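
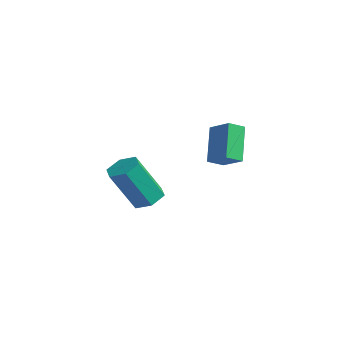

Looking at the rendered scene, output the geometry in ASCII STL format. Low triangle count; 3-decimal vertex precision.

solid 
facet normal -0.470 0.439 0.766
outer loop
vertex 2.304 1.641 3.102
vertex 3.301 1.769 3.64
vertex 2.401 2.354 2.753
endloop
endfacet
facet normal -0.874 -0.112 -0.472
outer loop
vertex 3.219 1.591 1.42
vertex 2.304 1.641 3.102
vertex 2.401 2.354 2.753
endloop
endfacet
facet normal -0.470 0.439 0.766
outer loop
vertex 2.401 2.354 2.753
vertex 3.301 1.769 3.64
vertex 3.398 2.482 3.291
endloop
endfacet
facet normal 0.121 0.892 -0.436
outer loop
vertex 3.398 2.482 3.291
vertex 3.219 1.591 1.42
vertex 2.401 2.354 2.753
endloop
endfacet
facet normal -0.121 -0.892 0.436
outer loop
vertex 2.304 1.641 3.102
vertex 4.119 1.006 2.307
vertex 3.301 1.769 3.64
endloop
endfacet
facet normal -0.874 -0.112 -0.472
outer loop
vertex 3.122 0.878 1.769
vertex 2.304 1.641 3.102
vertex 3.219 1.591 1.42
endloop
endfacet
facet normal -0.121 -0.892 0.436
outer loop
vertex 3.122 0.878 1.769
vertex 4.119 1.006 2.307
vertex 2.304 1.641 3.102
endloop
endfacet
facet normal 0.874 0.112 0.472
outer loop
vertex 3.301 1.769 3.64
vertex 4.119 1.006 2.307
vertex 3.398 2.482 3.291
endloop
endfacet
facet normal 0.121 0.892 -0.436
outer loop
vertex 4.216 1.719 1.958
vertex 3.219 1.591 1.42
vertex 3.398 2.482 3.291
endloop
endfacet
facet normal 0.874 0.112 0.472
outer loop
vertex 3.398 2.482 3.291
vertex 4.119 1.006 2.307
vertex 4.216 1.719 1.958
endloop
endfacet
facet normal 0.470 -0.439 -0.766
outer loop
vertex 4.216 1.719 1.958
vertex 3.122 0.878 1.769
vertex 3.219 1.591 1.42
endloop
endfacet
facet normal 0.470 -0.439 -0.766
outer loop
vertex 4.119 1.006 2.307
vertex 3.122 0.878 1.769
vertex 4.216 1.719 1.958
endloop
endfacet
facet normal 0.175 0.452 -0.875
outer loop
vertex -0.561 0.959 -2.063
vertex -1.258 1.308 -2.022
vertex -0.629 1.655 -1.717
endloop
endfacet
facet normal 0.981 -0.001 0.196
outer loop
vertex -0.561 0.959 -2.063
vertex -0.629 1.655 -1.717
vertex -0.946 -0.036 -0.139
endloop
endfacet
facet normal 0.981 -0.001 0.196
outer loop
vertex -0.946 -0.036 -0.139
vertex -0.629 1.655 -1.717
vertex -1.014 0.659 0.207
endloop
endfacet
facet normal -0.175 -0.452 0.875
outer loop
vertex -0.946 -0.036 -0.139
vertex -1.014 0.659 0.207
vertex -1.642 0.312 -0.098
endloop
endfacet
facet normal 0.174 0.453 -0.874
outer loop
vertex -0.629 1.655 -1.717
vertex -1.258 1.308 -2.022
vertex -1.326 2.003 -1.675
endloop
endfacet
facet normal 0.414 0.772 0.482
outer loop
vertex -0.629 1.655 -1.717
vertex -1.326 2.003 -1.675
vertex -1.014 0.659 0.207
endloop
endfacet
facet normal 0.415 0.771 0.482
outer loop
vertex -1.014 0.659 0.207
vertex -1.326 2.003 -1.675
vertex -1.71 1.008 0.248
endloop
endfacet
facet normal -0.175 -0.452 0.875
outer loop
vertex -1.014 0.659 0.207
vertex -1.71 1.008 0.248
vertex -1.642 0.312 -0.098
endloop
endfacet
facet normal 0.175 0.453 -0.874
outer loop
vertex -1.326 2.003 -1.675
vertex -1.258 1.308 -2.022
vertex -1.954 1.656 -1.981
endloop
endfacet
facet normal -0.567 0.773 0.287
outer loop
vertex -1.326 2.003 -1.675
vertex -1.954 1.656 -1.981
vertex -1.71 1.008 0.248
endloop
endfacet
facet normal -0.566 0.773 0.287
outer loop
vertex -1.71 1.008 0.248
vertex -1.954 1.656 -1.981
vertex -2.339 0.661 -0.057
endloop
endfacet
facet normal -0.175 -0.452 0.875
outer loop
vertex -1.71 1.008 0.248
vertex -2.339 0.661 -0.057
vertex -1.642 0.312 -0.098
endloop
endfacet
facet normal 0.175 0.452 -0.875
outer loop
vertex -1.954 1.656 -1.981
vertex -1.258 1.308 -2.022
vertex -1.886 0.961 -2.327
endloop
endfacet
facet normal -0.981 0.001 -0.196
outer loop
vertex -1.954 1.656 -1.981
vertex -1.886 0.961 -2.327
vertex -2.339 0.661 -0.057
endloop
endfacet
facet normal -0.981 0.001 -0.196
outer loop
vertex -2.339 0.661 -0.057
vertex -1.886 0.961 -2.327
vertex -2.271 -0.035 -0.403
endloop
endfacet
facet normal -0.175 -0.452 0.875
outer loop
vertex -2.339 0.661 -0.057
vertex -2.271 -0.035 -0.403
vertex -1.642 0.312 -0.098
endloop
endfacet
facet normal 0.175 0.452 -0.875
outer loop
vertex -1.886 0.961 -2.327
vertex -1.258 1.308 -2.022
vertex -1.19 0.612 -2.368
endloop
endfacet
facet normal -0.415 -0.771 -0.482
outer loop
vertex -1.886 0.961 -2.327
vertex -1.19 0.612 -2.368
vertex -2.271 -0.035 -0.403
endloop
endfacet
facet normal -0.414 -0.772 -0.482
outer loop
vertex -2.271 -0.035 -0.403
vertex -1.19 0.612 -2.368
vertex -1.574 -0.383 -0.445
endloop
endfacet
facet normal -0.174 -0.453 0.874
outer loop
vertex -2.271 -0.035 -0.403
vertex -1.574 -0.383 -0.445
vertex -1.642 0.312 -0.098
endloop
endfacet
facet normal 0.175 0.452 -0.875
outer loop
vertex -1.19 0.612 -2.368
vertex -1.258 1.308 -2.022
vertex -0.561 0.959 -2.063
endloop
endfacet
facet normal 0.566 -0.773 -0.287
outer loop
vertex -1.19 0.612 -2.368
vertex -0.561 0.959 -2.063
vertex -1.574 -0.383 -0.445
endloop
endfacet
facet normal 0.566 -0.773 -0.286
outer loop
vertex -1.574 -0.383 -0.445
vertex -0.561 0.959 -2.063
vertex -0.946 -0.036 -0.139
endloop
endfacet
facet normal -0.175 -0.453 0.874
outer loop
vertex -1.574 -0.383 -0.445
vertex -0.946 -0.036 -0.139
vertex -1.642 0.312 -0.098
endloop
endfacet

endsolid


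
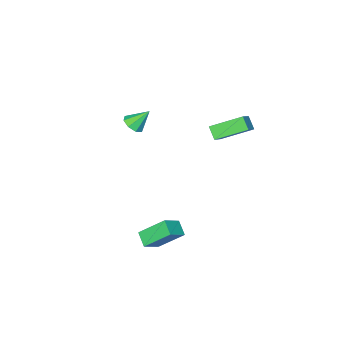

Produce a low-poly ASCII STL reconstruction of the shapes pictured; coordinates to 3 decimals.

solid 
facet normal -0.650 0.628 0.427
outer loop
vertex -3.875 0.846 2.094
vertex -3.69 1.47 1.458
vertex -4.79 0.386 1.378
endloop
endfacet
facet normal -0.202 -0.686 0.699
outer loop
vertex -3.49 -0.87 0.522
vertex -3.875 0.846 2.094
vertex -4.79 0.386 1.378
endloop
endfacet
facet normal -0.650 0.628 0.428
outer loop
vertex -4.79 0.386 1.378
vertex -3.69 1.47 1.458
vertex -4.606 1.01 0.742
endloop
endfacet
facet normal -0.733 -0.368 -0.573
outer loop
vertex -4.606 1.01 0.742
vertex -3.49 -0.87 0.522
vertex -4.79 0.386 1.378
endloop
endfacet
facet normal 0.732 0.367 0.573
outer loop
vertex -3.875 0.846 2.094
vertex -2.39 0.214 0.602
vertex -3.69 1.47 1.458
endloop
endfacet
facet normal -0.202 -0.686 0.699
outer loop
vertex -2.574 -0.41 1.238
vertex -3.875 0.846 2.094
vertex -3.49 -0.87 0.522
endloop
endfacet
facet normal 0.732 0.368 0.573
outer loop
vertex -2.574 -0.41 1.238
vertex -2.39 0.214 0.602
vertex -3.875 0.846 2.094
endloop
endfacet
facet normal 0.202 0.686 -0.699
outer loop
vertex -3.69 1.47 1.458
vertex -2.39 0.214 0.602
vertex -4.606 1.01 0.742
endloop
endfacet
facet normal -0.732 -0.367 -0.574
outer loop
vertex -3.305 -0.246 -0.114
vertex -3.49 -0.87 0.522
vertex -4.606 1.01 0.742
endloop
endfacet
facet normal 0.202 0.686 -0.699
outer loop
vertex -4.606 1.01 0.742
vertex -2.39 0.214 0.602
vertex -3.305 -0.246 -0.114
endloop
endfacet
facet normal 0.650 -0.628 -0.428
outer loop
vertex -3.305 -0.246 -0.114
vertex -2.574 -0.41 1.238
vertex -3.49 -0.87 0.522
endloop
endfacet
facet normal 0.650 -0.628 -0.428
outer loop
vertex -2.39 0.214 0.602
vertex -2.574 -0.41 1.238
vertex -3.305 -0.246 -0.114
endloop
endfacet
facet normal -0.834 -0.027 -0.551
outer loop
vertex 2.03 2.148 -2.432
vertex 2.327 2.908 -2.919
vertex 2.871 1.039 -3.65
endloop
endfacet
facet normal -0.313 -0.800 0.512
outer loop
vertex 3.913 1.072 -2.961
vertex 2.03 2.148 -2.432
vertex 2.871 1.039 -3.65
endloop
endfacet
facet normal -0.834 -0.027 -0.551
outer loop
vertex 2.871 1.039 -3.65
vertex 2.327 2.908 -2.919
vertex 3.168 1.799 -4.137
endloop
endfacet
facet normal 0.455 -0.600 -0.659
outer loop
vertex 3.168 1.799 -4.137
vertex 3.913 1.072 -2.961
vertex 2.871 1.039 -3.65
endloop
endfacet
facet normal -0.455 0.600 0.659
outer loop
vertex 2.03 2.148 -2.432
vertex 3.369 2.941 -2.23
vertex 2.327 2.908 -2.919
endloop
endfacet
facet normal -0.313 -0.800 0.512
outer loop
vertex 3.072 2.181 -1.743
vertex 2.03 2.148 -2.432
vertex 3.913 1.072 -2.961
endloop
endfacet
facet normal -0.455 0.600 0.659
outer loop
vertex 3.072 2.181 -1.743
vertex 3.369 2.941 -2.23
vertex 2.03 2.148 -2.432
endloop
endfacet
facet normal 0.313 0.800 -0.512
outer loop
vertex 2.327 2.908 -2.919
vertex 3.369 2.941 -2.23
vertex 3.168 1.799 -4.137
endloop
endfacet
facet normal 0.455 -0.600 -0.659
outer loop
vertex 4.21 1.832 -3.448
vertex 3.913 1.072 -2.961
vertex 3.168 1.799 -4.137
endloop
endfacet
facet normal 0.313 0.800 -0.512
outer loop
vertex 3.168 1.799 -4.137
vertex 3.369 2.941 -2.23
vertex 4.21 1.832 -3.448
endloop
endfacet
facet normal 0.834 0.027 0.551
outer loop
vertex 4.21 1.832 -3.448
vertex 3.072 2.181 -1.743
vertex 3.913 1.072 -2.961
endloop
endfacet
facet normal 0.834 0.027 0.551
outer loop
vertex 3.369 2.941 -2.23
vertex 3.072 2.181 -1.743
vertex 4.21 1.832 -3.448
endloop
endfacet
facet normal 0.491 -0.422 -0.762
outer loop
vertex 0.521 -2.863 1.063
vertex 0.164 -3.457 1.162
vertex 0.066 -2.879 0.779
endloop
endfacet
facet normal -0.030 1.000 -0.009
outer loop
vertex 0.521 -2.863 1.063
vertex 0.066 -2.879 0.779
vertex -0.504 -2.883 2.198
endloop
endfacet
facet normal 0.491 -0.422 -0.762
outer loop
vertex 0.066 -2.879 0.779
vertex 0.164 -3.457 1.162
vertex -0.331 -3.234 0.72
endloop
endfacet
facet normal -0.625 0.740 -0.249
outer loop
vertex 0.066 -2.879 0.779
vertex -0.331 -3.234 0.72
vertex -0.504 -2.883 2.198
endloop
endfacet
facet normal 0.491 -0.421 -0.762
outer loop
vertex -0.331 -3.234 0.72
vertex 0.164 -3.457 1.162
vertex -0.438 -3.719 0.919
endloop
endfacet
facet normal -0.977 0.154 -0.151
outer loop
vertex -0.331 -3.234 0.72
vertex -0.438 -3.719 0.919
vertex -0.504 -2.883 2.198
endloop
endfacet
facet normal 0.491 -0.422 -0.762
outer loop
vertex -0.438 -3.719 0.919
vertex 0.164 -3.457 1.162
vertex -0.193 -4.051 1.261
endloop
endfacet
facet normal -0.881 -0.416 0.227
outer loop
vertex -0.438 -3.719 0.919
vertex -0.193 -4.051 1.261
vertex -0.504 -2.883 2.198
endloop
endfacet
facet normal 0.490 -0.422 -0.763
outer loop
vertex -0.193 -4.051 1.261
vertex 0.164 -3.457 1.162
vertex 0.261 -4.035 1.544
endloop
endfacet
facet normal -0.391 -0.637 0.664
outer loop
vertex -0.193 -4.051 1.261
vertex 0.261 -4.035 1.544
vertex -0.504 -2.883 2.198
endloop
endfacet
facet normal 0.492 -0.421 -0.762
outer loop
vertex 0.261 -4.035 1.544
vertex 0.164 -3.457 1.162
vertex 0.658 -3.68 1.604
endloop
endfacet
facet normal 0.202 -0.379 0.903
outer loop
vertex 0.261 -4.035 1.544
vertex 0.658 -3.68 1.604
vertex -0.504 -2.883 2.198
endloop
endfacet
facet normal 0.490 -0.423 -0.762
outer loop
vertex 0.658 -3.68 1.604
vertex 0.164 -3.457 1.162
vertex 0.766 -3.195 1.404
endloop
endfacet
facet normal 0.555 0.209 0.805
outer loop
vertex 0.658 -3.68 1.604
vertex 0.766 -3.195 1.404
vertex -0.504 -2.883 2.198
endloop
endfacet
facet normal 0.490 -0.422 -0.763
outer loop
vertex 0.766 -3.195 1.404
vertex 0.164 -3.457 1.162
vertex 0.521 -2.863 1.063
endloop
endfacet
facet normal 0.459 0.778 0.428
outer loop
vertex 0.766 -3.195 1.404
vertex 0.521 -2.863 1.063
vertex -0.504 -2.883 2.198
endloop
endfacet

endsolid


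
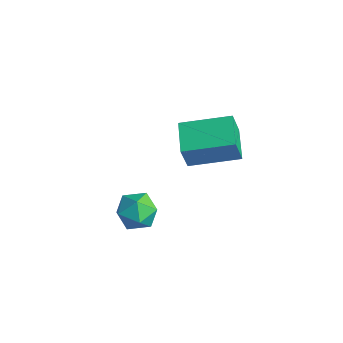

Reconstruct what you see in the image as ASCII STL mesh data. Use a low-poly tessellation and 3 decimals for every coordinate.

solid 
facet normal -0.793 0.566 0.223
outer loop
vertex -2.646 3.221 3.654
vertex -1.336 4.875 4.114
vertex -2.714 3.634 2.361
endloop
endfacet
facet normal -0.606 -0.766 -0.213
outer loop
vertex -1.524 2.785 2.026
vertex -2.646 3.221 3.654
vertex -2.714 3.634 2.361
endloop
endfacet
facet normal -0.794 0.566 0.223
outer loop
vertex -2.714 3.634 2.361
vertex -1.336 4.875 4.114
vertex -1.404 5.289 2.82
endloop
endfacet
facet normal -0.051 0.304 -0.951
outer loop
vertex -1.404 5.289 2.82
vertex -1.524 2.785 2.026
vertex -2.714 3.634 2.361
endloop
endfacet
facet normal 0.051 -0.305 0.951
outer loop
vertex -2.646 3.221 3.654
vertex -0.146 4.026 3.779
vertex -1.336 4.875 4.114
endloop
endfacet
facet normal -0.607 -0.766 -0.213
outer loop
vertex -1.456 2.371 3.32
vertex -2.646 3.221 3.654
vertex -1.524 2.785 2.026
endloop
endfacet
facet normal 0.050 -0.304 0.951
outer loop
vertex -1.456 2.371 3.32
vertex -0.146 4.026 3.779
vertex -2.646 3.221 3.654
endloop
endfacet
facet normal 0.606 0.766 0.213
outer loop
vertex -1.336 4.875 4.114
vertex -0.146 4.026 3.779
vertex -1.404 5.289 2.82
endloop
endfacet
facet normal -0.050 0.304 -0.951
outer loop
vertex -0.214 4.439 2.486
vertex -1.524 2.785 2.026
vertex -1.404 5.289 2.82
endloop
endfacet
facet normal 0.607 0.766 0.213
outer loop
vertex -1.404 5.289 2.82
vertex -0.146 4.026 3.779
vertex -0.214 4.439 2.486
endloop
endfacet
facet normal 0.793 -0.566 -0.223
outer loop
vertex -0.214 4.439 2.486
vertex -1.456 2.371 3.32
vertex -1.524 2.785 2.026
endloop
endfacet
facet normal 0.794 -0.566 -0.223
outer loop
vertex -0.146 4.026 3.779
vertex -1.456 2.371 3.32
vertex -0.214 4.439 2.486
endloop
endfacet
facet normal -0.297 -0.509 0.808
outer loop
vertex -1.406 -0.499 2.496
vertex -0.814 -1.166 2.293
vertex -0.554 -0.47 2.827
endloop
endfacet
facet normal -0.361 0.194 0.912
outer loop
vertex -1.406 -0.499 2.496
vertex -0.554 -0.47 2.827
vertex -0.947 0.292 2.509
endloop
endfacet
facet normal -0.793 0.453 0.408
outer loop
vertex -1.406 -0.499 2.496
vertex -0.947 0.292 2.509
vertex -1.451 0.067 1.779
endloop
endfacet
facet normal -0.996 -0.090 -0.009
outer loop
vertex -1.406 -0.499 2.496
vertex -1.451 0.067 1.779
vertex -1.368 -0.834 1.646
endloop
endfacet
facet normal -0.689 -0.684 0.239
outer loop
vertex -1.406 -0.499 2.496
vertex -1.368 -0.834 1.646
vertex -0.814 -1.166 2.293
endloop
endfacet
facet normal 0.283 0.490 0.824
outer loop
vertex -0.947 0.292 2.509
vertex -0.554 -0.47 2.827
vertex -0.072 0.114 2.314
endloop
endfacet
facet normal 0.387 -0.648 0.656
outer loop
vertex -0.554 -0.47 2.827
vertex -0.814 -1.166 2.293
vertex 0.011 -0.787 2.181
endloop
endfacet
facet normal -0.249 -0.932 -0.265
outer loop
vertex -0.814 -1.166 2.293
vertex -1.368 -0.834 1.646
vertex -0.493 -1.012 1.451
endloop
endfacet
facet normal -0.745 0.030 -0.666
outer loop
vertex -1.368 -0.834 1.646
vertex -1.451 0.067 1.779
vertex -0.886 -0.25 1.133
endloop
endfacet
facet normal -0.417 0.909 0.007
outer loop
vertex -1.451 0.067 1.779
vertex -0.947 0.292 2.509
vertex -0.626 0.446 1.667
endloop
endfacet
facet normal 0.996 0.090 0.009
outer loop
vertex -0.034 -0.221 1.464
vertex -0.072 0.114 2.314
vertex 0.011 -0.787 2.181
endloop
endfacet
facet normal 0.793 -0.453 -0.408
outer loop
vertex -0.034 -0.221 1.464
vertex 0.011 -0.787 2.181
vertex -0.493 -1.012 1.451
endloop
endfacet
facet normal 0.361 -0.194 -0.912
outer loop
vertex -0.034 -0.221 1.464
vertex -0.493 -1.012 1.451
vertex -0.886 -0.25 1.133
endloop
endfacet
facet normal 0.297 0.509 -0.808
outer loop
vertex -0.034 -0.221 1.464
vertex -0.886 -0.25 1.133
vertex -0.626 0.446 1.667
endloop
endfacet
facet normal 0.689 0.684 -0.239
outer loop
vertex -0.034 -0.221 1.464
vertex -0.626 0.446 1.667
vertex -0.072 0.114 2.314
endloop
endfacet
facet normal 0.745 -0.030 0.666
outer loop
vertex 0.011 -0.787 2.181
vertex -0.072 0.114 2.314
vertex -0.554 -0.47 2.827
endloop
endfacet
facet normal 0.417 -0.909 -0.007
outer loop
vertex -0.493 -1.012 1.451
vertex 0.011 -0.787 2.181
vertex -0.814 -1.166 2.293
endloop
endfacet
facet normal -0.283 -0.490 -0.824
outer loop
vertex -0.886 -0.25 1.133
vertex -0.493 -1.012 1.451
vertex -1.368 -0.834 1.646
endloop
endfacet
facet normal -0.387 0.648 -0.656
outer loop
vertex -0.626 0.446 1.667
vertex -0.886 -0.25 1.133
vertex -1.451 0.067 1.779
endloop
endfacet
facet normal 0.249 0.932 0.265
outer loop
vertex -0.072 0.114 2.314
vertex -0.626 0.446 1.667
vertex -0.947 0.292 2.509
endloop
endfacet

endsolid


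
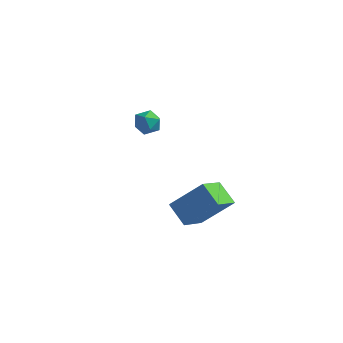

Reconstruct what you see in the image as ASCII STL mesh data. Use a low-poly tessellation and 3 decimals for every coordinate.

solid 
facet normal -0.755 0.356 0.550
outer loop
vertex 2.186 -4.73 0.287
vertex 3.606 -4.039 1.789
vertex 2.309 -3.2 -0.533
endloop
endfacet
facet normal -0.651 -0.317 -0.689
outer loop
vertex 3.374 -3.701 -1.309
vertex 2.186 -4.73 0.287
vertex 2.309 -3.2 -0.533
endloop
endfacet
facet normal -0.755 0.356 0.550
outer loop
vertex 2.309 -3.2 -0.533
vertex 3.606 -4.039 1.789
vertex 3.729 -2.509 0.969
endloop
endfacet
facet normal 0.070 0.879 -0.471
outer loop
vertex 3.729 -2.509 0.969
vertex 3.374 -3.701 -1.309
vertex 2.309 -3.2 -0.533
endloop
endfacet
facet normal -0.070 -0.879 0.471
outer loop
vertex 2.186 -4.73 0.287
vertex 4.671 -4.54 1.013
vertex 3.606 -4.039 1.789
endloop
endfacet
facet normal -0.651 -0.317 -0.689
outer loop
vertex 3.251 -5.231 -0.489
vertex 2.186 -4.73 0.287
vertex 3.374 -3.701 -1.309
endloop
endfacet
facet normal -0.070 -0.879 0.471
outer loop
vertex 3.251 -5.231 -0.489
vertex 4.671 -4.54 1.013
vertex 2.186 -4.73 0.287
endloop
endfacet
facet normal 0.651 0.317 0.689
outer loop
vertex 3.606 -4.039 1.789
vertex 4.671 -4.54 1.013
vertex 3.729 -2.509 0.969
endloop
endfacet
facet normal 0.070 0.879 -0.471
outer loop
vertex 4.794 -3.01 0.193
vertex 3.374 -3.701 -1.309
vertex 3.729 -2.509 0.969
endloop
endfacet
facet normal 0.651 0.317 0.689
outer loop
vertex 3.729 -2.509 0.969
vertex 4.671 -4.54 1.013
vertex 4.794 -3.01 0.193
endloop
endfacet
facet normal 0.755 -0.356 -0.550
outer loop
vertex 4.794 -3.01 0.193
vertex 3.251 -5.231 -0.489
vertex 3.374 -3.701 -1.309
endloop
endfacet
facet normal 0.755 -0.356 -0.550
outer loop
vertex 4.671 -4.54 1.013
vertex 3.251 -5.231 -0.489
vertex 4.794 -3.01 0.193
endloop
endfacet
facet normal -0.313 -0.067 0.947
outer loop
vertex -2.787 2.528 1.152
vertex -3.407 2.031 0.912
vertex -2.675 1.706 1.131
endloop
endfacet
facet normal 0.395 0.030 0.918
outer loop
vertex -2.787 2.528 1.152
vertex -2.675 1.706 1.131
vertex -2.077 2.213 0.857
endloop
endfacet
facet normal 0.519 0.638 0.568
outer loop
vertex -2.787 2.528 1.152
vertex -2.077 2.213 0.857
vertex -2.439 2.852 0.47
endloop
endfacet
facet normal -0.110 0.918 0.380
outer loop
vertex -2.787 2.528 1.152
vertex -2.439 2.852 0.47
vertex -3.262 2.739 0.504
endloop
endfacet
facet normal -0.624 0.482 0.615
outer loop
vertex -2.787 2.528 1.152
vertex -3.262 2.739 0.504
vertex -3.407 2.031 0.912
endloop
endfacet
facet normal 0.675 -0.504 0.539
outer loop
vertex -2.077 2.213 0.857
vertex -2.675 1.706 1.131
vertex -2.258 1.521 0.436
endloop
endfacet
facet normal -0.469 -0.661 0.586
outer loop
vertex -2.675 1.706 1.131
vertex -3.407 2.031 0.912
vertex -3.081 1.408 0.47
endloop
endfacet
facet normal -0.973 0.226 0.047
outer loop
vertex -3.407 2.031 0.912
vertex -3.262 2.739 0.504
vertex -3.443 2.047 0.083
endloop
endfacet
facet normal -0.142 0.932 -0.333
outer loop
vertex -3.262 2.739 0.504
vertex -2.439 2.852 0.47
vertex -2.845 2.554 -0.191
endloop
endfacet
facet normal 0.877 0.479 -0.029
outer loop
vertex -2.439 2.852 0.47
vertex -2.077 2.213 0.857
vertex -2.113 2.229 0.028
endloop
endfacet
facet normal 0.110 -0.918 -0.380
outer loop
vertex -2.733 1.732 -0.212
vertex -2.258 1.521 0.436
vertex -3.081 1.408 0.47
endloop
endfacet
facet normal -0.519 -0.638 -0.568
outer loop
vertex -2.733 1.732 -0.212
vertex -3.081 1.408 0.47
vertex -3.443 2.047 0.083
endloop
endfacet
facet normal -0.395 -0.030 -0.918
outer loop
vertex -2.733 1.732 -0.212
vertex -3.443 2.047 0.083
vertex -2.845 2.554 -0.191
endloop
endfacet
facet normal 0.313 0.067 -0.947
outer loop
vertex -2.733 1.732 -0.212
vertex -2.845 2.554 -0.191
vertex -2.113 2.229 0.028
endloop
endfacet
facet normal 0.624 -0.482 -0.615
outer loop
vertex -2.733 1.732 -0.212
vertex -2.113 2.229 0.028
vertex -2.258 1.521 0.436
endloop
endfacet
facet normal 0.142 -0.932 0.333
outer loop
vertex -3.081 1.408 0.47
vertex -2.258 1.521 0.436
vertex -2.675 1.706 1.131
endloop
endfacet
facet normal -0.877 -0.479 0.029
outer loop
vertex -3.443 2.047 0.083
vertex -3.081 1.408 0.47
vertex -3.407 2.031 0.912
endloop
endfacet
facet normal -0.675 0.504 -0.539
outer loop
vertex -2.845 2.554 -0.191
vertex -3.443 2.047 0.083
vertex -3.262 2.739 0.504
endloop
endfacet
facet normal 0.469 0.661 -0.586
outer loop
vertex -2.113 2.229 0.028
vertex -2.845 2.554 -0.191
vertex -2.439 2.852 0.47
endloop
endfacet
facet normal 0.973 -0.226 -0.047
outer loop
vertex -2.258 1.521 0.436
vertex -2.113 2.229 0.028
vertex -2.077 2.213 0.857
endloop
endfacet

endsolid


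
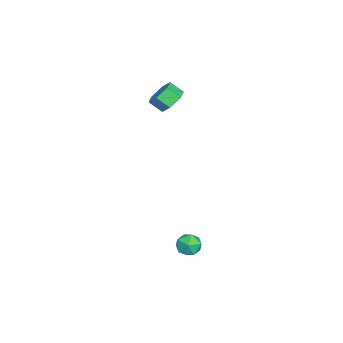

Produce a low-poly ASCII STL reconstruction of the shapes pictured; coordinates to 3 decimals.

solid 
facet normal -0.705 0.118 0.699
outer loop
vertex 2.767 0.392 -3.538
vertex 2.763 -0.417 -3.405
vertex 3.269 0.066 -2.977
endloop
endfacet
facet normal -0.286 0.695 0.660
outer loop
vertex 2.767 0.392 -3.538
vertex 3.269 0.066 -2.977
vertex 3.542 0.654 -3.478
endloop
endfacet
facet normal -0.320 0.947 -0.007
outer loop
vertex 2.767 0.392 -3.538
vertex 3.542 0.654 -3.478
vertex 3.206 0.535 -4.216
endloop
endfacet
facet normal -0.760 0.527 -0.381
outer loop
vertex 2.767 0.392 -3.538
vertex 3.206 0.535 -4.216
vertex 2.724 -0.127 -4.171
endloop
endfacet
facet normal -0.998 0.014 0.056
outer loop
vertex 2.767 0.392 -3.538
vertex 2.724 -0.127 -4.171
vertex 2.763 -0.417 -3.405
endloop
endfacet
facet normal 0.386 0.488 0.783
outer loop
vertex 3.542 0.654 -3.478
vertex 3.269 0.066 -2.977
vertex 4.016 0.007 -3.309
endloop
endfacet
facet normal -0.292 -0.444 0.847
outer loop
vertex 3.269 0.066 -2.977
vertex 2.763 -0.417 -3.405
vertex 3.534 -0.655 -3.264
endloop
endfacet
facet normal -0.767 -0.612 -0.193
outer loop
vertex 2.763 -0.417 -3.405
vertex 2.724 -0.127 -4.171
vertex 3.198 -0.774 -4.002
endloop
endfacet
facet normal -0.382 0.217 -0.898
outer loop
vertex 2.724 -0.127 -4.171
vertex 3.206 0.535 -4.216
vertex 3.471 -0.186 -4.503
endloop
endfacet
facet normal 0.331 0.896 -0.295
outer loop
vertex 3.206 0.535 -4.216
vertex 3.542 0.654 -3.478
vertex 3.977 0.297 -4.075
endloop
endfacet
facet normal 0.760 -0.527 0.381
outer loop
vertex 3.973 -0.512 -3.942
vertex 4.016 0.007 -3.309
vertex 3.534 -0.655 -3.264
endloop
endfacet
facet normal 0.320 -0.947 0.007
outer loop
vertex 3.973 -0.512 -3.942
vertex 3.534 -0.655 -3.264
vertex 3.198 -0.774 -4.002
endloop
endfacet
facet normal 0.286 -0.695 -0.660
outer loop
vertex 3.973 -0.512 -3.942
vertex 3.198 -0.774 -4.002
vertex 3.471 -0.186 -4.503
endloop
endfacet
facet normal 0.705 -0.118 -0.699
outer loop
vertex 3.973 -0.512 -3.942
vertex 3.471 -0.186 -4.503
vertex 3.977 0.297 -4.075
endloop
endfacet
facet normal 0.998 -0.014 -0.056
outer loop
vertex 3.973 -0.512 -3.942
vertex 3.977 0.297 -4.075
vertex 4.016 0.007 -3.309
endloop
endfacet
facet normal 0.382 -0.217 0.898
outer loop
vertex 3.534 -0.655 -3.264
vertex 4.016 0.007 -3.309
vertex 3.269 0.066 -2.977
endloop
endfacet
facet normal -0.331 -0.896 0.295
outer loop
vertex 3.198 -0.774 -4.002
vertex 3.534 -0.655 -3.264
vertex 2.763 -0.417 -3.405
endloop
endfacet
facet normal -0.386 -0.488 -0.783
outer loop
vertex 3.471 -0.186 -4.503
vertex 3.198 -0.774 -4.002
vertex 2.724 -0.127 -4.171
endloop
endfacet
facet normal 0.292 0.444 -0.847
outer loop
vertex 3.977 0.297 -4.075
vertex 3.471 -0.186 -4.503
vertex 3.206 0.535 -4.216
endloop
endfacet
facet normal 0.767 0.612 0.193
outer loop
vertex 4.016 0.007 -3.309
vertex 3.977 0.297 -4.075
vertex 3.542 0.654 -3.478
endloop
endfacet
facet normal 0.061 0.764 -0.643
outer loop
vertex -2.66 -1.543 3.973
vertex -3.059 -2.051 3.332
vertex -3.566 -1.541 3.89
endloop
endfacet
facet normal -0.068 0.645 0.761
outer loop
vertex -2.66 -1.543 3.973
vertex -3.566 -1.541 3.89
vertex -2.721 -2.322 4.628
endloop
endfacet
facet normal -0.067 0.646 0.761
outer loop
vertex -2.721 -2.322 4.628
vertex -3.566 -1.541 3.89
vertex -3.627 -2.32 4.546
endloop
endfacet
facet normal -0.060 -0.764 0.643
outer loop
vertex -2.721 -2.322 4.628
vertex -3.627 -2.32 4.546
vertex -3.121 -2.829 3.988
endloop
endfacet
facet normal 0.060 0.763 -0.643
outer loop
vertex -3.566 -1.541 3.89
vertex -3.059 -2.051 3.332
vertex -3.966 -2.049 3.25
endloop
endfacet
facet normal -0.896 0.325 0.302
outer loop
vertex -3.566 -1.541 3.89
vertex -3.966 -2.049 3.25
vertex -3.627 -2.32 4.546
endloop
endfacet
facet normal -0.896 0.325 0.302
outer loop
vertex -3.627 -2.32 4.546
vertex -3.966 -2.049 3.25
vertex -4.027 -2.827 3.905
endloop
endfacet
facet normal -0.061 -0.764 0.642
outer loop
vertex -3.627 -2.32 4.546
vertex -4.027 -2.827 3.905
vertex -3.121 -2.829 3.988
endloop
endfacet
facet normal 0.060 0.764 -0.643
outer loop
vertex -3.966 -2.049 3.25
vertex -3.059 -2.051 3.332
vertex -3.459 -2.558 2.692
endloop
endfacet
facet normal -0.828 -0.322 -0.459
outer loop
vertex -3.966 -2.049 3.25
vertex -3.459 -2.558 2.692
vertex -4.027 -2.827 3.905
endloop
endfacet
facet normal -0.828 -0.321 -0.459
outer loop
vertex -4.027 -2.827 3.905
vertex -3.459 -2.558 2.692
vertex -3.52 -3.337 3.347
endloop
endfacet
facet normal -0.061 -0.764 0.643
outer loop
vertex -4.027 -2.827 3.905
vertex -3.52 -3.337 3.347
vertex -3.121 -2.829 3.988
endloop
endfacet
facet normal 0.060 0.764 -0.643
outer loop
vertex -3.459 -2.558 2.692
vertex -3.059 -2.051 3.332
vertex -2.553 -2.56 2.774
endloop
endfacet
facet normal 0.067 -0.645 -0.761
outer loop
vertex -3.459 -2.558 2.692
vertex -2.553 -2.56 2.774
vertex -3.52 -3.337 3.347
endloop
endfacet
facet normal 0.068 -0.646 -0.760
outer loop
vertex -3.52 -3.337 3.347
vertex -2.553 -2.56 2.774
vertex -2.614 -3.339 3.43
endloop
endfacet
facet normal -0.061 -0.764 0.643
outer loop
vertex -3.52 -3.337 3.347
vertex -2.614 -3.339 3.43
vertex -3.121 -2.829 3.988
endloop
endfacet
facet normal 0.061 0.764 -0.642
outer loop
vertex -2.553 -2.56 2.774
vertex -3.059 -2.051 3.332
vertex -2.153 -2.053 3.415
endloop
endfacet
facet normal 0.896 -0.325 -0.302
outer loop
vertex -2.553 -2.56 2.774
vertex -2.153 -2.053 3.415
vertex -2.614 -3.339 3.43
endloop
endfacet
facet normal 0.896 -0.325 -0.302
outer loop
vertex -2.614 -3.339 3.43
vertex -2.153 -2.053 3.415
vertex -2.214 -2.831 4.07
endloop
endfacet
facet normal -0.060 -0.763 0.643
outer loop
vertex -2.614 -3.339 3.43
vertex -2.214 -2.831 4.07
vertex -3.121 -2.829 3.988
endloop
endfacet
facet normal 0.061 0.764 -0.643
outer loop
vertex -2.153 -2.053 3.415
vertex -3.059 -2.051 3.332
vertex -2.66 -1.543 3.973
endloop
endfacet
facet normal 0.828 0.321 0.459
outer loop
vertex -2.153 -2.053 3.415
vertex -2.66 -1.543 3.973
vertex -2.214 -2.831 4.07
endloop
endfacet
facet normal 0.828 0.321 0.459
outer loop
vertex -2.214 -2.831 4.07
vertex -2.66 -1.543 3.973
vertex -2.721 -2.322 4.628
endloop
endfacet
facet normal -0.060 -0.764 0.643
outer loop
vertex -2.214 -2.831 4.07
vertex -2.721 -2.322 4.628
vertex -3.121 -2.829 3.988
endloop
endfacet

endsolid


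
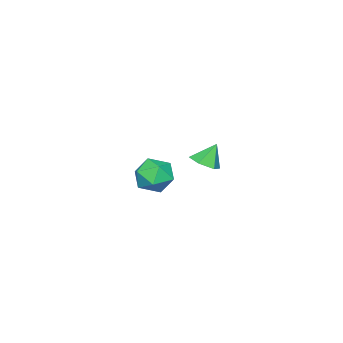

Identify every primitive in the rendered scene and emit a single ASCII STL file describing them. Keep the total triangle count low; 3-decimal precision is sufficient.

solid 
facet normal 0.440 -0.247 -0.863
outer loop
vertex 1.856 0.665 1.091
vertex 1.535 1.144 0.79
vertex 2.117 1.259 1.054
endloop
endfacet
facet normal 0.490 -0.162 0.857
outer loop
vertex 1.856 0.665 1.091
vertex 2.117 1.259 1.054
vertex 1.085 1.396 1.67
endloop
endfacet
facet normal 0.440 -0.248 -0.863
outer loop
vertex 2.117 1.259 1.054
vertex 1.535 1.144 0.79
vertex 1.796 1.737 0.753
endloop
endfacet
facet normal 0.443 0.672 0.594
outer loop
vertex 2.117 1.259 1.054
vertex 1.796 1.737 0.753
vertex 1.085 1.396 1.67
endloop
endfacet
facet normal 0.440 -0.248 -0.863
outer loop
vertex 1.796 1.737 0.753
vertex 1.535 1.144 0.79
vertex 1.214 1.622 0.489
endloop
endfacet
facet normal -0.258 0.954 0.154
outer loop
vertex 1.796 1.737 0.753
vertex 1.214 1.622 0.489
vertex 1.085 1.396 1.67
endloop
endfacet
facet normal 0.440 -0.248 -0.863
outer loop
vertex 1.214 1.622 0.489
vertex 1.535 1.144 0.79
vertex 0.952 1.028 0.526
endloop
endfacet
facet normal -0.915 0.402 -0.023
outer loop
vertex 1.214 1.622 0.489
vertex 0.952 1.028 0.526
vertex 1.085 1.396 1.67
endloop
endfacet
facet normal 0.440 -0.248 -0.863
outer loop
vertex 0.952 1.028 0.526
vertex 1.535 1.144 0.79
vertex 1.273 0.55 0.827
endloop
endfacet
facet normal -0.869 -0.432 0.240
outer loop
vertex 0.952 1.028 0.526
vertex 1.273 0.55 0.827
vertex 1.085 1.396 1.67
endloop
endfacet
facet normal 0.440 -0.248 -0.863
outer loop
vertex 1.273 0.55 0.827
vertex 1.535 1.144 0.79
vertex 1.856 0.665 1.091
endloop
endfacet
facet normal -0.167 -0.714 0.680
outer loop
vertex 1.273 0.55 0.827
vertex 1.856 0.665 1.091
vertex 1.085 1.396 1.67
endloop
endfacet
facet normal -0.265 0.154 0.952
outer loop
vertex -2.229 -3.491 -2.479
vertex -3.161 -3.574 -2.725
vertex -2.66 -4.357 -2.459
endloop
endfacet
facet normal 0.373 -0.165 0.913
outer loop
vertex -2.229 -3.491 -2.479
vertex -2.66 -4.357 -2.459
vertex -1.763 -4.272 -2.81
endloop
endfacet
facet normal 0.807 0.255 0.533
outer loop
vertex -2.229 -3.491 -2.479
vertex -1.763 -4.272 -2.81
vertex -1.709 -3.435 -3.293
endloop
endfacet
facet normal 0.437 0.834 0.336
outer loop
vertex -2.229 -3.491 -2.479
vertex -1.709 -3.435 -3.293
vertex -2.573 -3.004 -3.24
endloop
endfacet
facet normal -0.226 0.771 0.595
outer loop
vertex -2.229 -3.491 -2.479
vertex -2.573 -3.004 -3.24
vertex -3.161 -3.574 -2.725
endloop
endfacet
facet normal 0.292 -0.778 0.557
outer loop
vertex -1.763 -4.272 -2.81
vertex -2.66 -4.357 -2.459
vertex -2.407 -4.836 -3.26
endloop
endfacet
facet normal -0.739 -0.262 0.621
outer loop
vertex -2.66 -4.357 -2.459
vertex -3.161 -3.574 -2.725
vertex -3.271 -4.405 -3.207
endloop
endfacet
facet normal -0.675 0.736 0.044
outer loop
vertex -3.161 -3.574 -2.725
vertex -2.573 -3.004 -3.24
vertex -3.217 -3.568 -3.69
endloop
endfacet
facet normal 0.395 0.838 -0.376
outer loop
vertex -2.573 -3.004 -3.24
vertex -1.709 -3.435 -3.293
vertex -2.32 -3.483 -4.041
endloop
endfacet
facet normal 0.994 -0.098 -0.058
outer loop
vertex -1.709 -3.435 -3.293
vertex -1.763 -4.272 -2.81
vertex -1.819 -4.266 -3.775
endloop
endfacet
facet normal -0.437 -0.834 -0.336
outer loop
vertex -2.751 -4.349 -4.021
vertex -2.407 -4.836 -3.26
vertex -3.271 -4.405 -3.207
endloop
endfacet
facet normal -0.807 -0.255 -0.533
outer loop
vertex -2.751 -4.349 -4.021
vertex -3.271 -4.405 -3.207
vertex -3.217 -3.568 -3.69
endloop
endfacet
facet normal -0.373 0.165 -0.913
outer loop
vertex -2.751 -4.349 -4.021
vertex -3.217 -3.568 -3.69
vertex -2.32 -3.483 -4.041
endloop
endfacet
facet normal 0.265 -0.154 -0.952
outer loop
vertex -2.751 -4.349 -4.021
vertex -2.32 -3.483 -4.041
vertex -1.819 -4.266 -3.775
endloop
endfacet
facet normal 0.226 -0.771 -0.595
outer loop
vertex -2.751 -4.349 -4.021
vertex -1.819 -4.266 -3.775
vertex -2.407 -4.836 -3.26
endloop
endfacet
facet normal -0.395 -0.838 0.376
outer loop
vertex -3.271 -4.405 -3.207
vertex -2.407 -4.836 -3.26
vertex -2.66 -4.357 -2.459
endloop
endfacet
facet normal -0.994 0.098 0.058
outer loop
vertex -3.217 -3.568 -3.69
vertex -3.271 -4.405 -3.207
vertex -3.161 -3.574 -2.725
endloop
endfacet
facet normal -0.292 0.778 -0.557
outer loop
vertex -2.32 -3.483 -4.041
vertex -3.217 -3.568 -3.69
vertex -2.573 -3.004 -3.24
endloop
endfacet
facet normal 0.739 0.262 -0.621
outer loop
vertex -1.819 -4.266 -3.775
vertex -2.32 -3.483 -4.041
vertex -1.709 -3.435 -3.293
endloop
endfacet
facet normal 0.675 -0.736 -0.044
outer loop
vertex -2.407 -4.836 -3.26
vertex -1.819 -4.266 -3.775
vertex -1.763 -4.272 -2.81
endloop
endfacet

endsolid


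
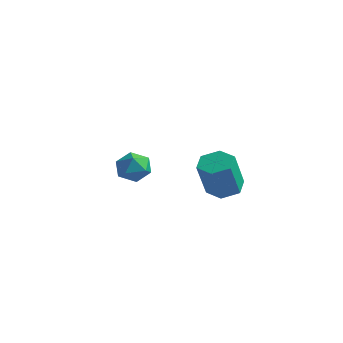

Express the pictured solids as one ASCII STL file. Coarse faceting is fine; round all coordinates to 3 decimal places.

solid 
facet normal -0.132 0.439 -0.889
outer loop
vertex 4.292 -2.749 1.616
vertex 3.803 -3.463 1.336
vertex 3.391 -2.762 1.743
endloop
endfacet
facet normal 0.049 0.898 0.437
outer loop
vertex 4.292 -2.749 1.616
vertex 3.391 -2.762 1.743
vertex 4.567 -3.662 3.464
endloop
endfacet
facet normal 0.049 0.898 0.436
outer loop
vertex 4.567 -3.662 3.464
vertex 3.391 -2.762 1.743
vertex 3.666 -3.675 3.592
endloop
endfacet
facet normal 0.133 -0.439 0.889
outer loop
vertex 4.567 -3.662 3.464
vertex 3.666 -3.675 3.592
vertex 4.077 -4.377 3.184
endloop
endfacet
facet normal -0.132 0.439 -0.889
outer loop
vertex 3.391 -2.762 1.743
vertex 3.803 -3.463 1.336
vertex 2.902 -3.476 1.463
endloop
endfacet
facet normal -0.833 0.437 0.340
outer loop
vertex 3.391 -2.762 1.743
vertex 2.902 -3.476 1.463
vertex 3.666 -3.675 3.592
endloop
endfacet
facet normal -0.832 0.438 0.340
outer loop
vertex 3.666 -3.675 3.592
vertex 2.902 -3.476 1.463
vertex 3.176 -4.389 3.312
endloop
endfacet
facet normal 0.132 -0.439 0.889
outer loop
vertex 3.666 -3.675 3.592
vertex 3.176 -4.389 3.312
vertex 4.077 -4.377 3.184
endloop
endfacet
facet normal -0.132 0.438 -0.889
outer loop
vertex 2.902 -3.476 1.463
vertex 3.803 -3.463 1.336
vertex 3.313 -4.178 1.056
endloop
endfacet
facet normal -0.882 -0.461 -0.097
outer loop
vertex 2.902 -3.476 1.463
vertex 3.313 -4.178 1.056
vertex 3.176 -4.389 3.312
endloop
endfacet
facet normal -0.882 -0.461 -0.097
outer loop
vertex 3.176 -4.389 3.312
vertex 3.313 -4.178 1.056
vertex 3.588 -5.091 2.904
endloop
endfacet
facet normal 0.132 -0.439 0.889
outer loop
vertex 3.176 -4.389 3.312
vertex 3.588 -5.091 2.904
vertex 4.077 -4.377 3.184
endloop
endfacet
facet normal -0.133 0.439 -0.889
outer loop
vertex 3.313 -4.178 1.056
vertex 3.803 -3.463 1.336
vertex 4.214 -4.165 0.928
endloop
endfacet
facet normal -0.049 -0.898 -0.437
outer loop
vertex 3.313 -4.178 1.056
vertex 4.214 -4.165 0.928
vertex 3.588 -5.091 2.904
endloop
endfacet
facet normal -0.049 -0.898 -0.436
outer loop
vertex 3.588 -5.091 2.904
vertex 4.214 -4.165 0.928
vertex 4.489 -5.078 2.777
endloop
endfacet
facet normal 0.132 -0.439 0.889
outer loop
vertex 3.588 -5.091 2.904
vertex 4.489 -5.078 2.777
vertex 4.077 -4.377 3.184
endloop
endfacet
facet normal -0.132 0.439 -0.889
outer loop
vertex 4.214 -4.165 0.928
vertex 3.803 -3.463 1.336
vertex 4.704 -3.451 1.208
endloop
endfacet
facet normal 0.832 -0.438 -0.340
outer loop
vertex 4.214 -4.165 0.928
vertex 4.704 -3.451 1.208
vertex 4.489 -5.078 2.777
endloop
endfacet
facet normal 0.833 -0.437 -0.339
outer loop
vertex 4.489 -5.078 2.777
vertex 4.704 -3.451 1.208
vertex 4.978 -4.364 3.057
endloop
endfacet
facet normal 0.132 -0.439 0.889
outer loop
vertex 4.489 -5.078 2.777
vertex 4.978 -4.364 3.057
vertex 4.077 -4.377 3.184
endloop
endfacet
facet normal -0.132 0.439 -0.889
outer loop
vertex 4.704 -3.451 1.208
vertex 3.803 -3.463 1.336
vertex 4.292 -2.749 1.616
endloop
endfacet
facet normal 0.882 0.461 0.097
outer loop
vertex 4.704 -3.451 1.208
vertex 4.292 -2.749 1.616
vertex 4.978 -4.364 3.057
endloop
endfacet
facet normal 0.882 0.461 0.096
outer loop
vertex 4.978 -4.364 3.057
vertex 4.292 -2.749 1.616
vertex 4.567 -3.662 3.464
endloop
endfacet
facet normal 0.132 -0.438 0.889
outer loop
vertex 4.978 -4.364 3.057
vertex 4.567 -3.662 3.464
vertex 4.077 -4.377 3.184
endloop
endfacet
facet normal 0.174 0.190 0.966
outer loop
vertex -1.315 -3.255 1.723
vertex -2.18 -3.622 1.951
vertex -1.403 -4.197 1.924
endloop
endfacet
facet normal 0.783 0.059 0.619
outer loop
vertex -1.315 -3.255 1.723
vertex -1.403 -4.197 1.924
vertex -0.844 -3.909 1.189
endloop
endfacet
facet normal 0.841 0.533 0.089
outer loop
vertex -1.315 -3.255 1.723
vertex -0.844 -3.909 1.189
vertex -1.276 -3.157 0.762
endloop
endfacet
facet normal 0.268 0.957 0.108
outer loop
vertex -1.315 -3.255 1.723
vertex -1.276 -3.157 0.762
vertex -2.102 -2.979 1.233
endloop
endfacet
facet normal -0.144 0.745 0.651
outer loop
vertex -1.315 -3.255 1.723
vertex -2.102 -2.979 1.233
vertex -2.18 -3.622 1.951
endloop
endfacet
facet normal 0.737 -0.591 0.329
outer loop
vertex -0.844 -3.909 1.189
vertex -1.403 -4.197 1.924
vertex -1.418 -4.681 1.087
endloop
endfacet
facet normal -0.250 -0.379 0.891
outer loop
vertex -1.403 -4.197 1.924
vertex -2.18 -3.622 1.951
vertex -2.244 -4.503 1.558
endloop
endfacet
facet normal -0.765 0.519 0.381
outer loop
vertex -2.18 -3.622 1.951
vertex -2.102 -2.979 1.233
vertex -2.676 -3.751 1.131
endloop
endfacet
facet normal -0.098 0.862 -0.497
outer loop
vertex -2.102 -2.979 1.233
vertex -1.276 -3.157 0.762
vertex -2.117 -3.463 0.396
endloop
endfacet
facet normal 0.830 0.176 -0.530
outer loop
vertex -1.276 -3.157 0.762
vertex -0.844 -3.909 1.189
vertex -1.34 -4.038 0.369
endloop
endfacet
facet normal -0.268 -0.957 -0.108
outer loop
vertex -2.205 -4.405 0.597
vertex -1.418 -4.681 1.087
vertex -2.244 -4.503 1.558
endloop
endfacet
facet normal -0.841 -0.533 -0.089
outer loop
vertex -2.205 -4.405 0.597
vertex -2.244 -4.503 1.558
vertex -2.676 -3.751 1.131
endloop
endfacet
facet normal -0.783 -0.059 -0.619
outer loop
vertex -2.205 -4.405 0.597
vertex -2.676 -3.751 1.131
vertex -2.117 -3.463 0.396
endloop
endfacet
facet normal -0.174 -0.190 -0.966
outer loop
vertex -2.205 -4.405 0.597
vertex -2.117 -3.463 0.396
vertex -1.34 -4.038 0.369
endloop
endfacet
facet normal 0.144 -0.745 -0.651
outer loop
vertex -2.205 -4.405 0.597
vertex -1.34 -4.038 0.369
vertex -1.418 -4.681 1.087
endloop
endfacet
facet normal 0.098 -0.862 0.497
outer loop
vertex -2.244 -4.503 1.558
vertex -1.418 -4.681 1.087
vertex -1.403 -4.197 1.924
endloop
endfacet
facet normal -0.830 -0.176 0.530
outer loop
vertex -2.676 -3.751 1.131
vertex -2.244 -4.503 1.558
vertex -2.18 -3.622 1.951
endloop
endfacet
facet normal -0.737 0.591 -0.329
outer loop
vertex -2.117 -3.463 0.396
vertex -2.676 -3.751 1.131
vertex -2.102 -2.979 1.233
endloop
endfacet
facet normal 0.250 0.379 -0.891
outer loop
vertex -1.34 -4.038 0.369
vertex -2.117 -3.463 0.396
vertex -1.276 -3.157 0.762
endloop
endfacet
facet normal 0.765 -0.519 -0.381
outer loop
vertex -1.418 -4.681 1.087
vertex -1.34 -4.038 0.369
vertex -0.844 -3.909 1.189
endloop
endfacet

endsolid


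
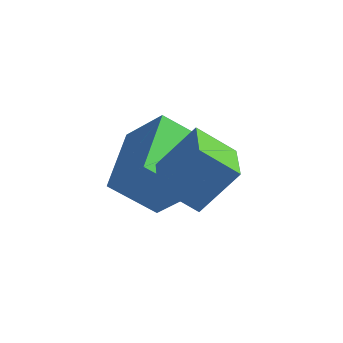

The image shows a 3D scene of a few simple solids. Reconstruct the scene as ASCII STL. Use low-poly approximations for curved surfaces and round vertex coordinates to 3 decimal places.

solid 
facet normal -0.470 -0.465 -0.750
outer loop
vertex -0.827 1.152 -2.855
vertex -1.342 2.059 -3.095
vertex -0.102 1.403 -3.465
endloop
endfacet
facet normal 0.482 -0.847 0.224
outer loop
vertex 0.462 1.961 -2.565
vertex -0.827 1.152 -2.855
vertex -0.102 1.403 -3.465
endloop
endfacet
facet normal -0.470 -0.465 -0.750
outer loop
vertex -0.102 1.403 -3.465
vertex -1.342 2.059 -3.095
vertex -0.617 2.31 -3.705
endloop
endfacet
facet normal 0.740 0.256 -0.622
outer loop
vertex -0.617 2.31 -3.705
vertex 0.462 1.961 -2.565
vertex -0.102 1.403 -3.465
endloop
endfacet
facet normal -0.740 -0.256 0.622
outer loop
vertex -0.827 1.152 -2.855
vertex -0.778 2.617 -2.195
vertex -1.342 2.059 -3.095
endloop
endfacet
facet normal 0.482 -0.847 0.224
outer loop
vertex -0.263 1.71 -1.955
vertex -0.827 1.152 -2.855
vertex 0.462 1.961 -2.565
endloop
endfacet
facet normal -0.740 -0.256 0.622
outer loop
vertex -0.263 1.71 -1.955
vertex -0.778 2.617 -2.195
vertex -0.827 1.152 -2.855
endloop
endfacet
facet normal -0.482 0.847 -0.224
outer loop
vertex -1.342 2.059 -3.095
vertex -0.778 2.617 -2.195
vertex -0.617 2.31 -3.705
endloop
endfacet
facet normal 0.740 0.256 -0.622
outer loop
vertex -0.053 2.868 -2.805
vertex 0.462 1.961 -2.565
vertex -0.617 2.31 -3.705
endloop
endfacet
facet normal -0.482 0.847 -0.224
outer loop
vertex -0.617 2.31 -3.705
vertex -0.778 2.617 -2.195
vertex -0.053 2.868 -2.805
endloop
endfacet
facet normal 0.470 0.465 0.750
outer loop
vertex -0.053 2.868 -2.805
vertex -0.263 1.71 -1.955
vertex 0.462 1.961 -2.565
endloop
endfacet
facet normal 0.470 0.465 0.750
outer loop
vertex -0.778 2.617 -2.195
vertex -0.263 1.71 -1.955
vertex -0.053 2.868 -2.805
endloop
endfacet
facet normal -0.657 -0.005 -0.754
outer loop
vertex -2.377 1.995 -4.131
vertex -2.734 3.463 -3.83
vertex -1.488 2.371 -4.909
endloop
endfacet
facet normal 0.232 -0.953 -0.196
outer loop
vertex -0.686 2.377 -3.99
vertex -2.377 1.995 -4.131
vertex -1.488 2.371 -4.909
endloop
endfacet
facet normal -0.657 -0.005 -0.754
outer loop
vertex -1.488 2.371 -4.909
vertex -2.734 3.463 -3.83
vertex -1.845 3.839 -4.608
endloop
endfacet
facet normal 0.717 0.303 -0.628
outer loop
vertex -1.845 3.839 -4.608
vertex -0.686 2.377 -3.99
vertex -1.488 2.371 -4.909
endloop
endfacet
facet normal -0.717 -0.303 0.628
outer loop
vertex -2.377 1.995 -4.131
vertex -1.932 3.469 -2.911
vertex -2.734 3.463 -3.83
endloop
endfacet
facet normal 0.232 -0.953 -0.196
outer loop
vertex -1.575 2.001 -3.212
vertex -2.377 1.995 -4.131
vertex -0.686 2.377 -3.99
endloop
endfacet
facet normal -0.717 -0.303 0.628
outer loop
vertex -1.575 2.001 -3.212
vertex -1.932 3.469 -2.911
vertex -2.377 1.995 -4.131
endloop
endfacet
facet normal -0.232 0.953 0.196
outer loop
vertex -2.734 3.463 -3.83
vertex -1.932 3.469 -2.911
vertex -1.845 3.839 -4.608
endloop
endfacet
facet normal 0.717 0.303 -0.628
outer loop
vertex -1.043 3.845 -3.689
vertex -0.686 2.377 -3.99
vertex -1.845 3.839 -4.608
endloop
endfacet
facet normal -0.232 0.953 0.196
outer loop
vertex -1.845 3.839 -4.608
vertex -1.932 3.469 -2.911
vertex -1.043 3.845 -3.689
endloop
endfacet
facet normal 0.657 0.005 0.754
outer loop
vertex -1.043 3.845 -3.689
vertex -1.575 2.001 -3.212
vertex -0.686 2.377 -3.99
endloop
endfacet
facet normal 0.657 0.005 0.754
outer loop
vertex -1.932 3.469 -2.911
vertex -1.575 2.001 -3.212
vertex -1.043 3.845 -3.689
endloop
endfacet

endsolid


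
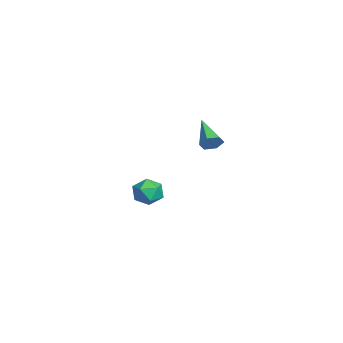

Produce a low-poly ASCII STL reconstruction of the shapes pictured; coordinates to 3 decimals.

solid 
facet normal 0.868 0.160 -0.471
outer loop
vertex 4.632 0.654 3.673
vertex 4.444 0.331 3.217
vertex 4.343 0.912 3.228
endloop
endfacet
facet normal -0.161 0.805 0.571
outer loop
vertex 4.632 0.654 3.673
vertex 4.343 0.912 3.228
vertex 2.916 0.049 4.043
endloop
endfacet
facet normal 0.868 0.160 -0.470
outer loop
vertex 4.343 0.912 3.228
vertex 4.444 0.331 3.217
vertex 4.155 0.589 2.771
endloop
endfacet
facet normal -0.608 0.744 -0.276
outer loop
vertex 4.343 0.912 3.228
vertex 4.155 0.589 2.771
vertex 2.916 0.049 4.043
endloop
endfacet
facet normal 0.868 0.160 -0.470
outer loop
vertex 4.155 0.589 2.771
vertex 4.444 0.331 3.217
vertex 4.256 0.008 2.76
endloop
endfacet
facet normal -0.689 -0.106 -0.717
outer loop
vertex 4.155 0.589 2.771
vertex 4.256 0.008 2.76
vertex 2.916 0.049 4.043
endloop
endfacet
facet normal 0.868 0.161 -0.470
outer loop
vertex 4.256 0.008 2.76
vertex 4.444 0.331 3.217
vertex 4.545 -0.25 3.205
endloop
endfacet
facet normal -0.323 -0.895 -0.309
outer loop
vertex 4.256 0.008 2.76
vertex 4.545 -0.25 3.205
vertex 2.916 0.049 4.043
endloop
endfacet
facet normal 0.868 0.161 -0.469
outer loop
vertex 4.545 -0.25 3.205
vertex 4.444 0.331 3.217
vertex 4.732 0.073 3.662
endloop
endfacet
facet normal 0.124 -0.834 0.538
outer loop
vertex 4.545 -0.25 3.205
vertex 4.732 0.073 3.662
vertex 2.916 0.049 4.043
endloop
endfacet
facet normal 0.868 0.158 -0.470
outer loop
vertex 4.732 0.073 3.662
vertex 4.444 0.331 3.217
vertex 4.632 0.654 3.673
endloop
endfacet
facet normal 0.205 0.017 0.979
outer loop
vertex 4.732 0.073 3.662
vertex 4.632 0.654 3.673
vertex 2.916 0.049 4.043
endloop
endfacet
facet normal -0.006 0.549 0.836
outer loop
vertex -2.474 -1.305 -2.741
vertex -2.303 -2.037 -2.259
vertex -1.628 -1.545 -2.577
endloop
endfacet
facet normal 0.212 0.937 0.278
outer loop
vertex -2.474 -1.305 -2.741
vertex -1.628 -1.545 -2.577
vertex -1.86 -1.252 -3.389
endloop
endfacet
facet normal -0.305 0.928 -0.213
outer loop
vertex -2.474 -1.305 -2.741
vertex -1.86 -1.252 -3.389
vertex -2.677 -1.563 -3.573
endloop
endfacet
facet normal -0.844 0.534 0.040
outer loop
vertex -2.474 -1.305 -2.741
vertex -2.677 -1.563 -3.573
vertex -2.951 -2.049 -2.874
endloop
endfacet
facet normal -0.660 0.300 0.689
outer loop
vertex -2.474 -1.305 -2.741
vertex -2.951 -2.049 -2.874
vertex -2.303 -2.037 -2.259
endloop
endfacet
facet normal 0.785 0.619 -0.001
outer loop
vertex -1.86 -1.252 -3.389
vertex -1.628 -1.545 -2.577
vertex -1.309 -1.951 -3.306
endloop
endfacet
facet normal 0.431 -0.009 0.902
outer loop
vertex -1.628 -1.545 -2.577
vertex -2.303 -2.037 -2.259
vertex -1.583 -2.437 -2.607
endloop
endfacet
facet normal -0.623 -0.412 0.665
outer loop
vertex -2.303 -2.037 -2.259
vertex -2.951 -2.049 -2.874
vertex -2.4 -2.748 -2.791
endloop
endfacet
facet normal -0.922 -0.034 -0.385
outer loop
vertex -2.951 -2.049 -2.874
vertex -2.677 -1.563 -3.573
vertex -2.632 -2.455 -3.603
endloop
endfacet
facet normal -0.050 0.603 -0.796
outer loop
vertex -2.677 -1.563 -3.573
vertex -1.86 -1.252 -3.389
vertex -1.957 -1.963 -3.921
endloop
endfacet
facet normal 0.844 -0.534 -0.040
outer loop
vertex -1.786 -2.695 -3.439
vertex -1.309 -1.951 -3.306
vertex -1.583 -2.437 -2.607
endloop
endfacet
facet normal 0.305 -0.928 0.213
outer loop
vertex -1.786 -2.695 -3.439
vertex -1.583 -2.437 -2.607
vertex -2.4 -2.748 -2.791
endloop
endfacet
facet normal -0.212 -0.937 -0.278
outer loop
vertex -1.786 -2.695 -3.439
vertex -2.4 -2.748 -2.791
vertex -2.632 -2.455 -3.603
endloop
endfacet
facet normal 0.006 -0.549 -0.836
outer loop
vertex -1.786 -2.695 -3.439
vertex -2.632 -2.455 -3.603
vertex -1.957 -1.963 -3.921
endloop
endfacet
facet normal 0.660 -0.300 -0.689
outer loop
vertex -1.786 -2.695 -3.439
vertex -1.957 -1.963 -3.921
vertex -1.309 -1.951 -3.306
endloop
endfacet
facet normal 0.922 0.034 0.385
outer loop
vertex -1.583 -2.437 -2.607
vertex -1.309 -1.951 -3.306
vertex -1.628 -1.545 -2.577
endloop
endfacet
facet normal 0.050 -0.603 0.796
outer loop
vertex -2.4 -2.748 -2.791
vertex -1.583 -2.437 -2.607
vertex -2.303 -2.037 -2.259
endloop
endfacet
facet normal -0.785 -0.619 0.001
outer loop
vertex -2.632 -2.455 -3.603
vertex -2.4 -2.748 -2.791
vertex -2.951 -2.049 -2.874
endloop
endfacet
facet normal -0.431 0.009 -0.902
outer loop
vertex -1.957 -1.963 -3.921
vertex -2.632 -2.455 -3.603
vertex -2.677 -1.563 -3.573
endloop
endfacet
facet normal 0.623 0.412 -0.665
outer loop
vertex -1.309 -1.951 -3.306
vertex -1.957 -1.963 -3.921
vertex -1.86 -1.252 -3.389
endloop
endfacet

endsolid


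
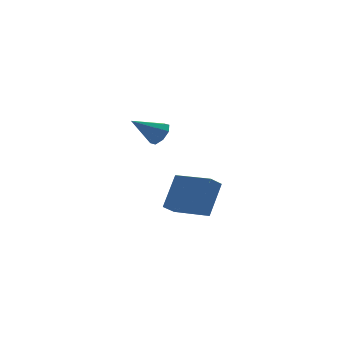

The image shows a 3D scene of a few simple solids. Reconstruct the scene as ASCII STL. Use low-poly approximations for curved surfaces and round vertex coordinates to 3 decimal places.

solid 
facet normal -0.383 -0.444 -0.810
outer loop
vertex 1.426 -4.583 -1.879
vertex 0.026 -2.93 -2.122
vertex 2.077 -4.115 -2.443
endloop
endfacet
facet normal 0.642 -0.759 0.112
outer loop
vertex 2.894 -3.17 -0.718
vertex 1.426 -4.583 -1.879
vertex 2.077 -4.115 -2.443
endloop
endfacet
facet normal -0.383 -0.444 -0.810
outer loop
vertex 2.077 -4.115 -2.443
vertex 0.026 -2.93 -2.122
vertex 0.677 -2.462 -2.686
endloop
endfacet
facet normal 0.664 0.477 -0.576
outer loop
vertex 0.677 -2.462 -2.686
vertex 2.894 -3.17 -0.718
vertex 2.077 -4.115 -2.443
endloop
endfacet
facet normal -0.664 -0.477 0.576
outer loop
vertex 1.426 -4.583 -1.879
vertex 0.843 -1.985 -0.397
vertex 0.026 -2.93 -2.122
endloop
endfacet
facet normal 0.642 -0.759 0.112
outer loop
vertex 2.243 -3.638 -0.154
vertex 1.426 -4.583 -1.879
vertex 2.894 -3.17 -0.718
endloop
endfacet
facet normal -0.664 -0.477 0.576
outer loop
vertex 2.243 -3.638 -0.154
vertex 0.843 -1.985 -0.397
vertex 1.426 -4.583 -1.879
endloop
endfacet
facet normal -0.642 0.759 -0.112
outer loop
vertex 0.026 -2.93 -2.122
vertex 0.843 -1.985 -0.397
vertex 0.677 -2.462 -2.686
endloop
endfacet
facet normal 0.664 0.477 -0.576
outer loop
vertex 1.494 -1.517 -0.961
vertex 2.894 -3.17 -0.718
vertex 0.677 -2.462 -2.686
endloop
endfacet
facet normal -0.642 0.759 -0.112
outer loop
vertex 0.677 -2.462 -2.686
vertex 0.843 -1.985 -0.397
vertex 1.494 -1.517 -0.961
endloop
endfacet
facet normal 0.383 0.444 0.810
outer loop
vertex 1.494 -1.517 -0.961
vertex 2.243 -3.638 -0.154
vertex 2.894 -3.17 -0.718
endloop
endfacet
facet normal 0.383 0.444 0.810
outer loop
vertex 0.843 -1.985 -0.397
vertex 2.243 -3.638 -0.154
vertex 1.494 -1.517 -0.961
endloop
endfacet
facet normal 0.809 0.116 -0.577
outer loop
vertex 1.555 2.882 1.399
vertex 1.078 2.99 0.752
vertex 1.406 3.477 1.31
endloop
endfacet
facet normal 0.203 0.194 0.960
outer loop
vertex 1.555 2.882 1.399
vertex 1.406 3.477 1.31
vertex -0.458 2.77 1.848
endloop
endfacet
facet normal 0.809 0.116 -0.576
outer loop
vertex 1.406 3.477 1.31
vertex 1.078 2.99 0.752
vertex 1.066 3.787 0.895
endloop
endfacet
facet normal -0.100 0.756 0.647
outer loop
vertex 1.406 3.477 1.31
vertex 1.066 3.787 0.895
vertex -0.458 2.77 1.848
endloop
endfacet
facet normal 0.809 0.116 -0.576
outer loop
vertex 1.066 3.787 0.895
vertex 1.078 2.99 0.752
vertex 0.733 3.63 0.396
endloop
endfacet
facet normal -0.519 0.851 0.078
outer loop
vertex 1.066 3.787 0.895
vertex 0.733 3.63 0.396
vertex -0.458 2.77 1.848
endloop
endfacet
facet normal 0.809 0.115 -0.577
outer loop
vertex 0.733 3.63 0.396
vertex 1.078 2.99 0.752
vertex 0.602 3.098 0.106
endloop
endfacet
facet normal -0.807 0.423 -0.412
outer loop
vertex 0.733 3.63 0.396
vertex 0.602 3.098 0.106
vertex -0.458 2.77 1.848
endloop
endfacet
facet normal 0.809 0.116 -0.577
outer loop
vertex 0.602 3.098 0.106
vertex 1.078 2.99 0.752
vertex 0.751 2.502 0.195
endloop
endfacet
facet normal -0.796 -0.279 -0.537
outer loop
vertex 0.602 3.098 0.106
vertex 0.751 2.502 0.195
vertex -0.458 2.77 1.848
endloop
endfacet
facet normal 0.809 0.116 -0.576
outer loop
vertex 0.751 2.502 0.195
vertex 1.078 2.99 0.752
vertex 1.091 2.193 0.61
endloop
endfacet
facet normal -0.492 -0.841 -0.223
outer loop
vertex 0.751 2.502 0.195
vertex 1.091 2.193 0.61
vertex -0.458 2.77 1.848
endloop
endfacet
facet normal 0.809 0.116 -0.576
outer loop
vertex 1.091 2.193 0.61
vertex 1.078 2.99 0.752
vertex 1.424 2.35 1.109
endloop
endfacet
facet normal -0.074 -0.936 0.344
outer loop
vertex 1.091 2.193 0.61
vertex 1.424 2.35 1.109
vertex -0.458 2.77 1.848
endloop
endfacet
facet normal 0.809 0.115 -0.577
outer loop
vertex 1.424 2.35 1.109
vertex 1.078 2.99 0.752
vertex 1.555 2.882 1.399
endloop
endfacet
facet normal 0.214 -0.508 0.834
outer loop
vertex 1.424 2.35 1.109
vertex 1.555 2.882 1.399
vertex -0.458 2.77 1.848
endloop
endfacet

endsolid


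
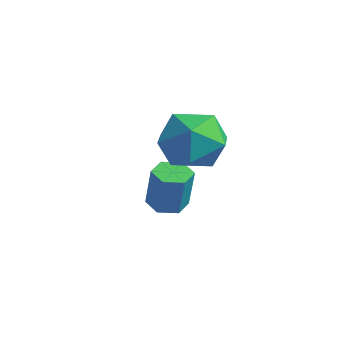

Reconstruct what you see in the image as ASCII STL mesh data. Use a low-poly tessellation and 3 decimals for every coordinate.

solid 
facet normal -0.285 0.063 -0.957
outer loop
vertex -2.92 -1.995 -0.026
vertex -3.476 -1.987 0.14
vertex -3.182 -1.49 0.085
endloop
endfacet
facet normal 0.846 0.487 -0.219
outer loop
vertex -2.92 -1.995 -0.026
vertex -3.182 -1.49 0.085
vertex -2.528 -2.081 1.295
endloop
endfacet
facet normal 0.845 0.487 -0.219
outer loop
vertex -2.528 -2.081 1.295
vertex -3.182 -1.49 0.085
vertex -2.791 -1.575 1.406
endloop
endfacet
facet normal 0.283 -0.063 0.957
outer loop
vertex -2.528 -2.081 1.295
vertex -2.791 -1.575 1.406
vertex -3.084 -2.073 1.46
endloop
endfacet
facet normal -0.283 0.062 -0.957
outer loop
vertex -3.182 -1.49 0.085
vertex -3.476 -1.987 0.14
vertex -3.738 -1.482 0.25
endloop
endfacet
facet normal 0.031 0.998 0.055
outer loop
vertex -3.182 -1.49 0.085
vertex -3.738 -1.482 0.25
vertex -2.791 -1.575 1.406
endloop
endfacet
facet normal 0.029 0.998 0.056
outer loop
vertex -2.791 -1.575 1.406
vertex -3.738 -1.482 0.25
vertex -3.347 -1.568 1.571
endloop
endfacet
facet normal 0.283 -0.063 0.957
outer loop
vertex -2.791 -1.575 1.406
vertex -3.347 -1.568 1.571
vertex -3.084 -2.073 1.46
endloop
endfacet
facet normal -0.283 0.062 -0.957
outer loop
vertex -3.738 -1.482 0.25
vertex -3.476 -1.987 0.14
vertex -4.032 -1.979 0.305
endloop
endfacet
facet normal -0.814 0.512 0.274
outer loop
vertex -3.738 -1.482 0.25
vertex -4.032 -1.979 0.305
vertex -3.347 -1.568 1.571
endloop
endfacet
facet normal -0.815 0.511 0.275
outer loop
vertex -3.347 -1.568 1.571
vertex -4.032 -1.979 0.305
vertex -3.64 -2.065 1.626
endloop
endfacet
facet normal 0.285 -0.062 0.957
outer loop
vertex -3.347 -1.568 1.571
vertex -3.64 -2.065 1.626
vertex -3.084 -2.073 1.46
endloop
endfacet
facet normal -0.283 0.063 -0.957
outer loop
vertex -4.032 -1.979 0.305
vertex -3.476 -1.987 0.14
vertex -3.769 -2.485 0.194
endloop
endfacet
facet normal -0.845 -0.487 0.219
outer loop
vertex -4.032 -1.979 0.305
vertex -3.769 -2.485 0.194
vertex -3.64 -2.065 1.626
endloop
endfacet
facet normal -0.846 -0.487 0.219
outer loop
vertex -3.64 -2.065 1.626
vertex -3.769 -2.485 0.194
vertex -3.378 -2.57 1.515
endloop
endfacet
facet normal 0.285 -0.063 0.957
outer loop
vertex -3.64 -2.065 1.626
vertex -3.378 -2.57 1.515
vertex -3.084 -2.073 1.46
endloop
endfacet
facet normal -0.283 0.063 -0.957
outer loop
vertex -3.769 -2.485 0.194
vertex -3.476 -1.987 0.14
vertex -3.213 -2.492 0.029
endloop
endfacet
facet normal -0.029 -0.998 -0.056
outer loop
vertex -3.769 -2.485 0.194
vertex -3.213 -2.492 0.029
vertex -3.378 -2.57 1.515
endloop
endfacet
facet normal -0.031 -0.998 -0.056
outer loop
vertex -3.378 -2.57 1.515
vertex -3.213 -2.492 0.029
vertex -2.822 -2.578 1.35
endloop
endfacet
facet normal 0.283 -0.062 0.957
outer loop
vertex -3.378 -2.57 1.515
vertex -2.822 -2.578 1.35
vertex -3.084 -2.073 1.46
endloop
endfacet
facet normal -0.285 0.062 -0.957
outer loop
vertex -3.213 -2.492 0.029
vertex -3.476 -1.987 0.14
vertex -2.92 -1.995 -0.026
endloop
endfacet
facet normal 0.815 -0.511 -0.274
outer loop
vertex -3.213 -2.492 0.029
vertex -2.92 -1.995 -0.026
vertex -2.822 -2.578 1.35
endloop
endfacet
facet normal 0.814 -0.512 -0.275
outer loop
vertex -2.822 -2.578 1.35
vertex -2.92 -1.995 -0.026
vertex -2.528 -2.081 1.295
endloop
endfacet
facet normal 0.283 -0.062 0.957
outer loop
vertex -2.822 -2.578 1.35
vertex -2.528 -2.081 1.295
vertex -3.084 -2.073 1.46
endloop
endfacet
facet normal 0.146 -0.101 0.984
outer loop
vertex -1.198 -2.128 4.251
vertex -1.851 -2.939 4.264
vertex -0.835 -3.092 4.098
endloop
endfacet
facet normal 0.726 0.168 0.666
outer loop
vertex -1.198 -2.128 4.251
vertex -0.835 -3.092 4.098
vertex -0.483 -2.304 3.516
endloop
endfacet
facet normal 0.538 0.773 0.338
outer loop
vertex -1.198 -2.128 4.251
vertex -0.483 -2.304 3.516
vertex -1.281 -1.664 3.322
endloop
endfacet
facet normal -0.160 0.877 0.452
outer loop
vertex -1.198 -2.128 4.251
vertex -1.281 -1.664 3.322
vertex -2.127 -2.057 3.785
endloop
endfacet
facet normal -0.401 0.337 0.852
outer loop
vertex -1.198 -2.128 4.251
vertex -2.127 -2.057 3.785
vertex -1.851 -2.939 4.264
endloop
endfacet
facet normal 0.940 -0.296 0.168
outer loop
vertex -0.483 -2.304 3.516
vertex -0.835 -3.092 4.098
vertex -0.693 -3.223 3.075
endloop
endfacet
facet normal 0.001 -0.731 0.682
outer loop
vertex -0.835 -3.092 4.098
vertex -1.851 -2.939 4.264
vertex -1.539 -3.616 3.538
endloop
endfacet
facet normal -0.884 -0.023 0.468
outer loop
vertex -1.851 -2.939 4.264
vertex -2.127 -2.057 3.785
vertex -2.337 -2.976 3.344
endloop
endfacet
facet normal -0.493 0.852 -0.177
outer loop
vertex -2.127 -2.057 3.785
vertex -1.281 -1.664 3.322
vertex -1.985 -2.188 2.762
endloop
endfacet
facet normal 0.635 0.682 -0.363
outer loop
vertex -1.281 -1.664 3.322
vertex -0.483 -2.304 3.516
vertex -0.969 -2.341 2.596
endloop
endfacet
facet normal 0.160 -0.877 -0.452
outer loop
vertex -1.622 -3.152 2.609
vertex -0.693 -3.223 3.075
vertex -1.539 -3.616 3.538
endloop
endfacet
facet normal -0.538 -0.773 -0.338
outer loop
vertex -1.622 -3.152 2.609
vertex -1.539 -3.616 3.538
vertex -2.337 -2.976 3.344
endloop
endfacet
facet normal -0.726 -0.168 -0.666
outer loop
vertex -1.622 -3.152 2.609
vertex -2.337 -2.976 3.344
vertex -1.985 -2.188 2.762
endloop
endfacet
facet normal -0.146 0.101 -0.984
outer loop
vertex -1.622 -3.152 2.609
vertex -1.985 -2.188 2.762
vertex -0.969 -2.341 2.596
endloop
endfacet
facet normal 0.401 -0.337 -0.852
outer loop
vertex -1.622 -3.152 2.609
vertex -0.969 -2.341 2.596
vertex -0.693 -3.223 3.075
endloop
endfacet
facet normal 0.493 -0.852 0.177
outer loop
vertex -1.539 -3.616 3.538
vertex -0.693 -3.223 3.075
vertex -0.835 -3.092 4.098
endloop
endfacet
facet normal -0.635 -0.682 0.363
outer loop
vertex -2.337 -2.976 3.344
vertex -1.539 -3.616 3.538
vertex -1.851 -2.939 4.264
endloop
endfacet
facet normal -0.940 0.296 -0.168
outer loop
vertex -1.985 -2.188 2.762
vertex -2.337 -2.976 3.344
vertex -2.127 -2.057 3.785
endloop
endfacet
facet normal -0.001 0.731 -0.682
outer loop
vertex -0.969 -2.341 2.596
vertex -1.985 -2.188 2.762
vertex -1.281 -1.664 3.322
endloop
endfacet
facet normal 0.884 0.023 -0.468
outer loop
vertex -0.693 -3.223 3.075
vertex -0.969 -2.341 2.596
vertex -0.483 -2.304 3.516
endloop
endfacet

endsolid


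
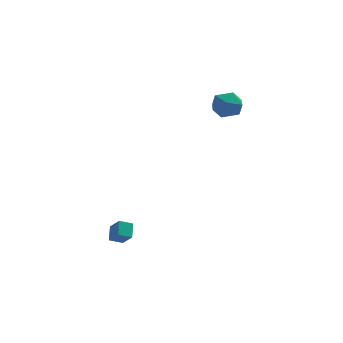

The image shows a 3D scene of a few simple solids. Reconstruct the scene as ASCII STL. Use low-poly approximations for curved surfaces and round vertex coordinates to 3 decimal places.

solid 
facet normal -0.904 -0.122 0.410
outer loop
vertex -2.948 -2.143 -3.645
vertex -2.819 -1.307 -3.111
vertex -3.409 -1.537 -4.48
endloop
endfacet
facet normal -0.130 -0.835 -0.534
outer loop
vertex -2.641 -1.433 -4.829
vertex -2.948 -2.143 -3.645
vertex -3.409 -1.537 -4.48
endloop
endfacet
facet normal -0.904 -0.123 0.410
outer loop
vertex -3.409 -1.537 -4.48
vertex -2.819 -1.307 -3.111
vertex -3.28 -0.702 -3.946
endloop
endfacet
facet normal -0.408 0.536 -0.739
outer loop
vertex -3.28 -0.702 -3.946
vertex -2.641 -1.433 -4.829
vertex -3.409 -1.537 -4.48
endloop
endfacet
facet normal 0.408 -0.535 0.739
outer loop
vertex -2.948 -2.143 -3.645
vertex -2.051 -1.203 -3.46
vertex -2.819 -1.307 -3.111
endloop
endfacet
facet normal -0.129 -0.835 -0.534
outer loop
vertex -2.18 -2.038 -3.994
vertex -2.948 -2.143 -3.645
vertex -2.641 -1.433 -4.829
endloop
endfacet
facet normal 0.409 -0.536 0.739
outer loop
vertex -2.18 -2.038 -3.994
vertex -2.051 -1.203 -3.46
vertex -2.948 -2.143 -3.645
endloop
endfacet
facet normal 0.129 0.836 0.534
outer loop
vertex -2.819 -1.307 -3.111
vertex -2.051 -1.203 -3.46
vertex -3.28 -0.702 -3.946
endloop
endfacet
facet normal -0.409 0.535 -0.739
outer loop
vertex -2.512 -0.597 -4.295
vertex -2.641 -1.433 -4.829
vertex -3.28 -0.702 -3.946
endloop
endfacet
facet normal 0.129 0.835 0.535
outer loop
vertex -3.28 -0.702 -3.946
vertex -2.051 -1.203 -3.46
vertex -2.512 -0.597 -4.295
endloop
endfacet
facet normal 0.904 0.123 -0.410
outer loop
vertex -2.512 -0.597 -4.295
vertex -2.18 -2.038 -3.994
vertex -2.641 -1.433 -4.829
endloop
endfacet
facet normal 0.904 0.123 -0.410
outer loop
vertex -2.051 -1.203 -3.46
vertex -2.18 -2.038 -3.994
vertex -2.512 -0.597 -4.295
endloop
endfacet
facet normal -0.213 -0.194 0.957
outer loop
vertex 2.884 2.677 4.199
vertex 3.378 1.776 4.126
vertex 3.89 2.623 4.412
endloop
endfacet
facet normal -0.152 0.508 0.848
outer loop
vertex 2.884 2.677 4.199
vertex 3.89 2.623 4.412
vertex 3.521 3.417 3.87
endloop
endfacet
facet normal -0.627 0.696 0.350
outer loop
vertex 2.884 2.677 4.199
vertex 3.521 3.417 3.87
vertex 2.78 3.061 3.249
endloop
endfacet
facet normal -0.982 0.110 0.152
outer loop
vertex 2.884 2.677 4.199
vertex 2.78 3.061 3.249
vertex 2.691 2.047 3.407
endloop
endfacet
facet normal -0.726 -0.441 0.528
outer loop
vertex 2.884 2.677 4.199
vertex 2.691 2.047 3.407
vertex 3.378 1.776 4.126
endloop
endfacet
facet normal 0.501 0.635 0.589
outer loop
vertex 3.521 3.417 3.87
vertex 3.89 2.623 4.412
vertex 4.409 2.973 3.593
endloop
endfacet
facet normal 0.402 -0.502 0.766
outer loop
vertex 3.89 2.623 4.412
vertex 3.378 1.776 4.126
vertex 4.32 1.959 3.751
endloop
endfacet
facet normal -0.429 -0.901 0.070
outer loop
vertex 3.378 1.776 4.126
vertex 2.691 2.047 3.407
vertex 3.579 1.603 3.13
endloop
endfacet
facet normal -0.843 -0.010 -0.538
outer loop
vertex 2.691 2.047 3.407
vertex 2.78 3.061 3.249
vertex 3.21 2.397 2.588
endloop
endfacet
facet normal -0.269 0.938 -0.217
outer loop
vertex 2.78 3.061 3.249
vertex 3.521 3.417 3.87
vertex 3.722 3.244 2.874
endloop
endfacet
facet normal 0.982 -0.110 -0.152
outer loop
vertex 4.216 2.343 2.801
vertex 4.409 2.973 3.593
vertex 4.32 1.959 3.751
endloop
endfacet
facet normal 0.627 -0.696 -0.350
outer loop
vertex 4.216 2.343 2.801
vertex 4.32 1.959 3.751
vertex 3.579 1.603 3.13
endloop
endfacet
facet normal 0.152 -0.508 -0.848
outer loop
vertex 4.216 2.343 2.801
vertex 3.579 1.603 3.13
vertex 3.21 2.397 2.588
endloop
endfacet
facet normal 0.213 0.194 -0.957
outer loop
vertex 4.216 2.343 2.801
vertex 3.21 2.397 2.588
vertex 3.722 3.244 2.874
endloop
endfacet
facet normal 0.726 0.441 -0.528
outer loop
vertex 4.216 2.343 2.801
vertex 3.722 3.244 2.874
vertex 4.409 2.973 3.593
endloop
endfacet
facet normal 0.843 0.010 0.538
outer loop
vertex 4.32 1.959 3.751
vertex 4.409 2.973 3.593
vertex 3.89 2.623 4.412
endloop
endfacet
facet normal 0.269 -0.938 0.217
outer loop
vertex 3.579 1.603 3.13
vertex 4.32 1.959 3.751
vertex 3.378 1.776 4.126
endloop
endfacet
facet normal -0.501 -0.635 -0.589
outer loop
vertex 3.21 2.397 2.588
vertex 3.579 1.603 3.13
vertex 2.691 2.047 3.407
endloop
endfacet
facet normal -0.402 0.502 -0.766
outer loop
vertex 3.722 3.244 2.874
vertex 3.21 2.397 2.588
vertex 2.78 3.061 3.249
endloop
endfacet
facet normal 0.429 0.901 -0.070
outer loop
vertex 4.409 2.973 3.593
vertex 3.722 3.244 2.874
vertex 3.521 3.417 3.87
endloop
endfacet

endsolid


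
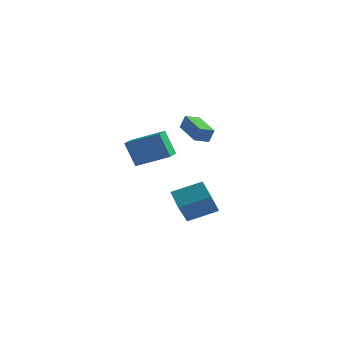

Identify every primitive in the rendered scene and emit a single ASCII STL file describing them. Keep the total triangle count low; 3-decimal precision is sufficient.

solid 
facet normal -0.684 0.705 0.187
outer loop
vertex -0.511 3.802 1.641
vertex 0.129 4.494 1.372
vertex -0.82 3.74 0.744
endloop
endfacet
facet normal -0.653 -0.706 0.274
outer loop
vertex 0.631 2.246 0.348
vertex -0.511 3.802 1.641
vertex -0.82 3.74 0.744
endloop
endfacet
facet normal -0.684 0.705 0.187
outer loop
vertex -0.82 3.74 0.744
vertex 0.129 4.494 1.372
vertex -0.18 4.432 0.476
endloop
endfacet
facet normal -0.325 -0.065 -0.944
outer loop
vertex -0.18 4.432 0.476
vertex 0.631 2.246 0.348
vertex -0.82 3.74 0.744
endloop
endfacet
facet normal 0.325 0.066 0.943
outer loop
vertex -0.511 3.802 1.641
vertex 1.58 3.0 0.976
vertex 0.129 4.494 1.372
endloop
endfacet
facet normal -0.653 -0.707 0.274
outer loop
vertex 0.94 2.308 1.244
vertex -0.511 3.802 1.641
vertex 0.631 2.246 0.348
endloop
endfacet
facet normal 0.325 0.065 0.944
outer loop
vertex 0.94 2.308 1.244
vertex 1.58 3.0 0.976
vertex -0.511 3.802 1.641
endloop
endfacet
facet normal 0.653 0.706 -0.274
outer loop
vertex 0.129 4.494 1.372
vertex 1.58 3.0 0.976
vertex -0.18 4.432 0.476
endloop
endfacet
facet normal -0.326 -0.066 -0.943
outer loop
vertex 1.271 2.938 0.079
vertex 0.631 2.246 0.348
vertex -0.18 4.432 0.476
endloop
endfacet
facet normal 0.653 0.707 -0.274
outer loop
vertex -0.18 4.432 0.476
vertex 1.58 3.0 0.976
vertex 1.271 2.938 0.079
endloop
endfacet
facet normal 0.684 -0.705 -0.187
outer loop
vertex 1.271 2.938 0.079
vertex 0.94 2.308 1.244
vertex 0.631 2.246 0.348
endloop
endfacet
facet normal 0.684 -0.705 -0.187
outer loop
vertex 1.58 3.0 0.976
vertex 0.94 2.308 1.244
vertex 1.271 2.938 0.079
endloop
endfacet
facet normal -0.823 -0.422 -0.379
outer loop
vertex 2.389 -4.893 -2.148
vertex 1.585 -3.964 -1.437
vertex 2.456 -3.746 -3.572
endloop
endfacet
facet normal 0.567 -0.655 -0.501
outer loop
vertex 3.995 -2.956 -2.863
vertex 2.389 -4.893 -2.148
vertex 2.456 -3.746 -3.572
endloop
endfacet
facet normal -0.823 -0.422 -0.379
outer loop
vertex 2.456 -3.746 -3.572
vertex 1.585 -3.964 -1.437
vertex 1.652 -2.816 -2.861
endloop
endfacet
facet normal 0.037 0.627 -0.778
outer loop
vertex 1.652 -2.816 -2.861
vertex 3.995 -2.956 -2.863
vertex 2.456 -3.746 -3.572
endloop
endfacet
facet normal -0.037 -0.627 0.778
outer loop
vertex 2.389 -4.893 -2.148
vertex 3.124 -3.174 -0.728
vertex 1.585 -3.964 -1.437
endloop
endfacet
facet normal 0.566 -0.654 -0.501
outer loop
vertex 3.928 -4.104 -1.439
vertex 2.389 -4.893 -2.148
vertex 3.995 -2.956 -2.863
endloop
endfacet
facet normal -0.037 -0.627 0.778
outer loop
vertex 3.928 -4.104 -1.439
vertex 3.124 -3.174 -0.728
vertex 2.389 -4.893 -2.148
endloop
endfacet
facet normal -0.567 0.654 0.501
outer loop
vertex 1.585 -3.964 -1.437
vertex 3.124 -3.174 -0.728
vertex 1.652 -2.816 -2.861
endloop
endfacet
facet normal 0.037 0.627 -0.778
outer loop
vertex 3.191 -2.027 -2.152
vertex 3.995 -2.956 -2.863
vertex 1.652 -2.816 -2.861
endloop
endfacet
facet normal -0.566 0.655 0.501
outer loop
vertex 1.652 -2.816 -2.861
vertex 3.124 -3.174 -0.728
vertex 3.191 -2.027 -2.152
endloop
endfacet
facet normal 0.823 0.422 0.379
outer loop
vertex 3.191 -2.027 -2.152
vertex 3.928 -4.104 -1.439
vertex 3.995 -2.956 -2.863
endloop
endfacet
facet normal 0.823 0.422 0.379
outer loop
vertex 3.124 -3.174 -0.728
vertex 3.928 -4.104 -1.439
vertex 3.191 -2.027 -2.152
endloop
endfacet
facet normal -0.904 -0.178 -0.388
outer loop
vertex -2.898 0.355 0.261
vertex -3.081 1.718 0.061
vertex -2.17 0.213 -1.368
endloop
endfacet
facet normal 0.132 -0.981 0.144
outer loop
vertex -0.199 0.602 -0.521
vertex -2.898 0.355 0.261
vertex -2.17 0.213 -1.368
endloop
endfacet
facet normal -0.904 -0.178 -0.388
outer loop
vertex -2.17 0.213 -1.368
vertex -3.081 1.718 0.061
vertex -2.353 1.576 -1.568
endloop
endfacet
facet normal 0.407 -0.079 -0.910
outer loop
vertex -2.353 1.576 -1.568
vertex -0.199 0.602 -0.521
vertex -2.17 0.213 -1.368
endloop
endfacet
facet normal -0.407 0.079 0.910
outer loop
vertex -2.898 0.355 0.261
vertex -1.11 2.107 0.908
vertex -3.081 1.718 0.061
endloop
endfacet
facet normal 0.132 -0.981 0.144
outer loop
vertex -0.927 0.744 1.108
vertex -2.898 0.355 0.261
vertex -0.199 0.602 -0.521
endloop
endfacet
facet normal -0.407 0.079 0.910
outer loop
vertex -0.927 0.744 1.108
vertex -1.11 2.107 0.908
vertex -2.898 0.355 0.261
endloop
endfacet
facet normal -0.132 0.981 -0.144
outer loop
vertex -3.081 1.718 0.061
vertex -1.11 2.107 0.908
vertex -2.353 1.576 -1.568
endloop
endfacet
facet normal 0.407 -0.079 -0.910
outer loop
vertex -0.382 1.965 -0.721
vertex -0.199 0.602 -0.521
vertex -2.353 1.576 -1.568
endloop
endfacet
facet normal -0.132 0.981 -0.144
outer loop
vertex -2.353 1.576 -1.568
vertex -1.11 2.107 0.908
vertex -0.382 1.965 -0.721
endloop
endfacet
facet normal 0.904 0.178 0.388
outer loop
vertex -0.382 1.965 -0.721
vertex -0.927 0.744 1.108
vertex -0.199 0.602 -0.521
endloop
endfacet
facet normal 0.904 0.178 0.388
outer loop
vertex -1.11 2.107 0.908
vertex -0.927 0.744 1.108
vertex -0.382 1.965 -0.721
endloop
endfacet

endsolid
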